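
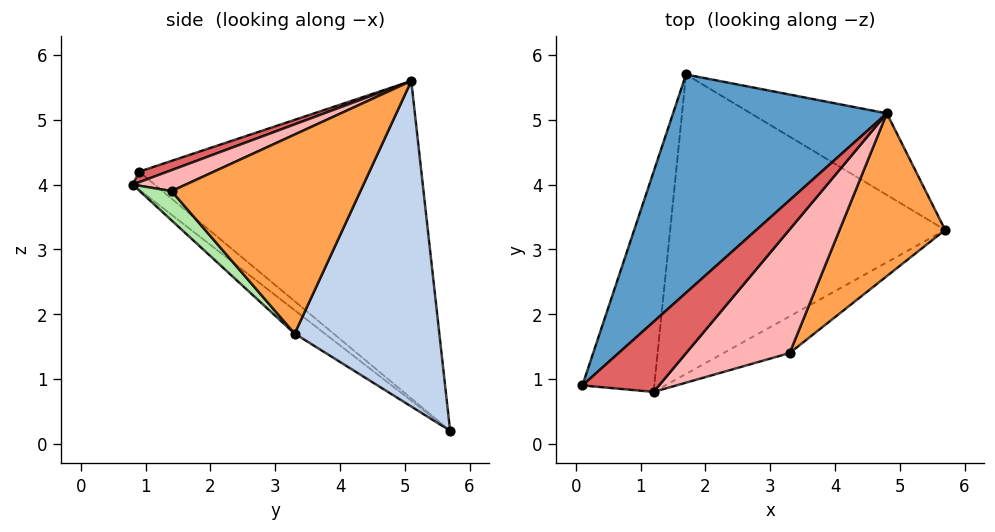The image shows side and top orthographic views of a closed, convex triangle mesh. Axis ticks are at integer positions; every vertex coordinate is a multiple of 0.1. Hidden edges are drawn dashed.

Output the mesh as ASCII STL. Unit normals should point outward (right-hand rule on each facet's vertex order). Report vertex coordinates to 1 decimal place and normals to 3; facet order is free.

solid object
 facet normal -0.666 0.596 0.449
  outer loop
   vertex 4.8 5.1 5.6
   vertex 1.7 5.7 0.2
   vertex 0.1 0.9 4.2
  endloop
 endfacet
 facet normal 0.563 0.792 -0.235
  outer loop
   vertex 4.8 5.1 5.6
   vertex 5.7 3.3 1.7
   vertex 1.7 5.7 0.2
  endloop
 endfacet
 facet normal 0.766 -0.497 0.406
  outer loop
   vertex 3.3 1.4 3.9
   vertex 5.7 3.3 1.7
   vertex 4.8 5.1 5.6
  endloop
 endfacet
 facet normal -0.196 -0.588 -0.784
  outer loop
   vertex 1.2 0.8 4.0
   vertex 0.1 0.9 4.2
   vertex 1.7 5.7 0.2
  endloop
 endfacet
 facet normal -0.067 -0.607 -0.792
  outer loop
   vertex 1.2 0.8 4.0
   vertex 1.7 5.7 0.2
   vertex 5.7 3.3 1.7
  endloop
 endfacet
 facet normal 0.218 -0.843 -0.491
  outer loop
   vertex 1.2 0.8 4.0
   vertex 5.7 3.3 1.7
   vertex 3.3 1.4 3.9
  endloop
 endfacet
 facet normal 0.123 -0.435 0.892
  outer loop
   vertex 1.2 0.8 4.0
   vertex 4.8 5.1 5.6
   vertex 0.1 0.9 4.2
  endloop
 endfacet
 facet normal 0.175 -0.469 0.866
  outer loop
   vertex 1.2 0.8 4.0
   vertex 3.3 1.4 3.9
   vertex 4.8 5.1 5.6
  endloop
 endfacet
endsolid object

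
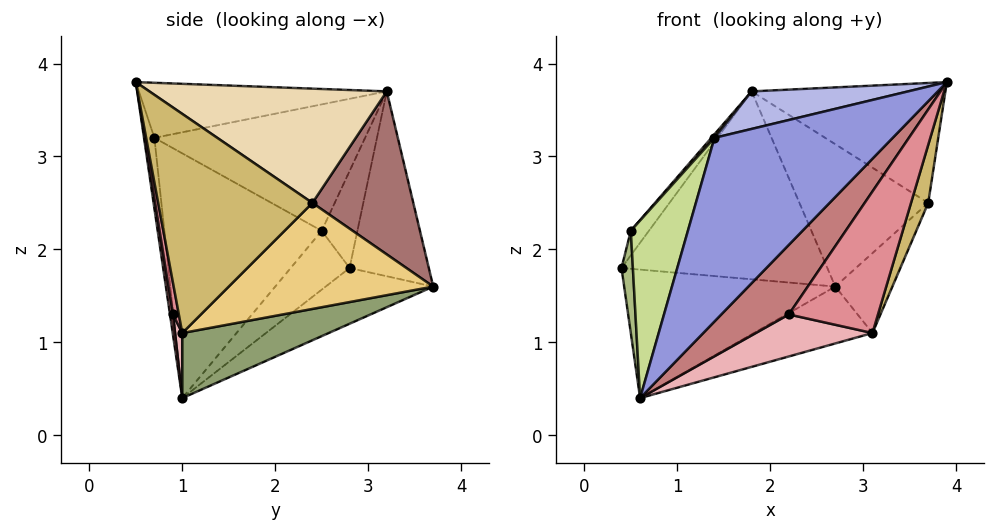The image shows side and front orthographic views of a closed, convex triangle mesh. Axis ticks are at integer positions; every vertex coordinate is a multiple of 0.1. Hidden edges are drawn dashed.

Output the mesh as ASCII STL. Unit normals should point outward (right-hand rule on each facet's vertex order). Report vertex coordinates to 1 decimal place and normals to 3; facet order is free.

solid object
 facet normal -0.289 0.568 -0.771
  outer loop
   vertex 0.6 1.0 0.4
   vertex 0.4 2.8 1.8
   vertex 2.7 3.7 1.6
  endloop
 endfacet
 facet normal -0.358 0.931 0.068
  outer loop
   vertex 1.8 3.2 3.7
   vertex 2.7 3.7 1.6
   vertex 0.4 2.8 1.8
  endloop
 endfacet
 facet normal -0.058 -0.994 -0.090
  outer loop
   vertex 1.4 0.7 3.2
   vertex 0.6 1.0 0.4
   vertex 3.9 0.5 3.8
  endloop
 endfacet
 facet normal -0.242 -0.153 0.958
  outer loop
   vertex 1.4 0.7 3.2
   vertex 3.9 0.5 3.8
   vertex 1.8 3.2 3.7
  endloop
 endfacet
 facet normal 0.263 0.213 -0.941
  outer loop
   vertex 3.1 1.0 1.1
   vertex 0.6 1.0 0.4
   vertex 2.7 3.7 1.6
  endloop
 endfacet
 facet normal -0.977 -0.188 0.103
  outer loop
   vertex 0.5 2.5 2.2
   vertex 0.4 2.8 1.8
   vertex 0.6 1.0 0.4
  endloop
 endfacet
 facet normal -0.916 -0.332 0.226
  outer loop
   vertex 0.5 2.5 2.2
   vertex 0.6 1.0 0.4
   vertex 1.4 0.7 3.2
  endloop
 endfacet
 facet normal -0.778 0.394 0.490
  outer loop
   vertex 0.5 2.5 2.2
   vertex 1.8 3.2 3.7
   vertex 0.4 2.8 1.8
  endloop
 endfacet
 facet normal -0.753 -0.011 0.658
  outer loop
   vertex 0.5 2.5 2.2
   vertex 1.4 0.7 3.2
   vertex 1.8 3.2 3.7
  endloop
 endfacet
 facet normal 0.948 -0.106 -0.300
  outer loop
   vertex 3.7 2.4 2.5
   vertex 3.9 0.5 3.8
   vertex 3.1 1.0 1.1
  endloop
 endfacet
 facet normal 0.796 0.222 -0.563
  outer loop
   vertex 3.7 2.4 2.5
   vertex 3.1 1.0 1.1
   vertex 2.7 3.7 1.6
  endloop
 endfacet
 facet normal 0.603 0.493 0.627
  outer loop
   vertex 3.7 2.4 2.5
   vertex 1.8 3.2 3.7
   vertex 3.9 0.5 3.8
  endloop
 endfacet
 facet normal 0.562 0.717 0.412
  outer loop
   vertex 3.7 2.4 2.5
   vertex 2.7 3.7 1.6
   vertex 1.8 3.2 3.7
  endloop
 endfacet
 facet normal 0.044 -0.981 -0.187
  outer loop
   vertex 2.2 0.9 1.3
   vertex 3.9 0.5 3.8
   vertex 0.6 1.0 0.4
  endloop
 endfacet
 facet normal 0.064 -0.978 -0.200
  outer loop
   vertex 2.2 0.9 1.3
   vertex 3.1 1.0 1.1
   vertex 3.9 0.5 3.8
  endloop
 endfacet
 facet normal 0.060 -0.975 -0.216
  outer loop
   vertex 2.2 0.9 1.3
   vertex 0.6 1.0 0.4
   vertex 3.1 1.0 1.1
  endloop
 endfacet
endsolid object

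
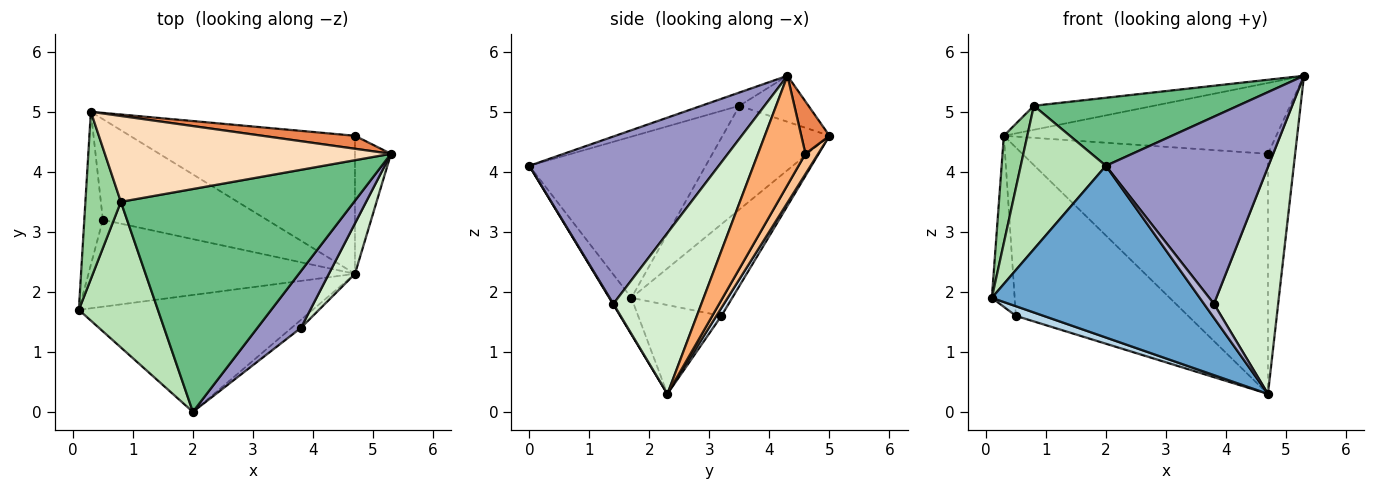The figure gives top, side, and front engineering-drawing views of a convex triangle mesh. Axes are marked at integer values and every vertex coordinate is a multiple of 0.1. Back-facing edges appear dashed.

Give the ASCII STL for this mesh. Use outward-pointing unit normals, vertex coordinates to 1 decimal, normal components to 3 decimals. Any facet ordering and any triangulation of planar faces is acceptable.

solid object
 facet normal -0.088 -0.823 -0.561
  outer loop
   vertex 2.0 0.0 4.1
   vertex 0.1 1.7 1.9
   vertex 4.7 2.3 0.3
  endloop
 endfacet
 facet normal -0.957 0.216 -0.194
  outer loop
   vertex 0.5 3.2 1.6
   vertex 0.1 1.7 1.9
   vertex 0.3 5.0 4.6
  endloop
 endfacet
 facet normal -0.314 -0.105 -0.943
  outer loop
   vertex 0.5 3.2 1.6
   vertex 4.7 2.3 0.3
   vertex 0.1 1.7 1.9
  endloop
 endfacet
 facet normal 0.025 0.858 -0.513
  outer loop
   vertex 0.5 3.2 1.6
   vertex 0.3 5.0 4.6
   vertex 4.7 2.3 0.3
  endloop
 endfacet
 facet normal 0.101 0.979 0.179
  outer loop
   vertex 4.7 4.6 4.3
   vertex 0.3 5.0 4.6
   vertex 5.3 4.3 5.6
  endloop
 endfacet
 facet normal 0.834 0.478 -0.275
  outer loop
   vertex 4.7 4.6 4.3
   vertex 5.3 4.3 5.6
   vertex 4.7 2.3 0.3
  endloop
 endfacet
 facet normal 0.045 0.866 -0.498
  outer loop
   vertex 4.7 4.6 4.3
   vertex 4.7 2.3 0.3
   vertex 0.3 5.0 4.6
  endloop
 endfacet
 facet normal -0.153 0.266 0.952
  outer loop
   vertex 0.8 3.5 5.1
   vertex 5.3 4.3 5.6
   vertex 0.3 5.0 4.6
  endloop
 endfacet
 facet normal -0.054 -0.291 0.955
  outer loop
   vertex 0.8 3.5 5.1
   vertex 2.0 0.0 4.1
   vertex 5.3 4.3 5.6
  endloop
 endfacet
 facet normal -0.926 -0.203 0.317
  outer loop
   vertex 0.8 3.5 5.1
   vertex 0.3 5.0 4.6
   vertex 0.1 1.7 1.9
  endloop
 endfacet
 facet normal -0.824 -0.398 0.404
  outer loop
   vertex 0.8 3.5 5.1
   vertex 0.1 1.7 1.9
   vertex 2.0 0.0 4.1
  endloop
 endfacet
 facet normal 0.801 -0.584 0.130
  outer loop
   vertex 3.8 1.4 1.8
   vertex 4.7 2.3 0.3
   vertex 5.3 4.3 5.6
  endloop
 endfacet
 facet normal 0.744 -0.639 0.194
  outer loop
   vertex 3.8 1.4 1.8
   vertex 5.3 4.3 5.6
   vertex 2.0 0.0 4.1
  endloop
 endfacet
 facet normal 0.041 -0.868 -0.496
  outer loop
   vertex 3.8 1.4 1.8
   vertex 2.0 0.0 4.1
   vertex 4.7 2.3 0.3
  endloop
 endfacet
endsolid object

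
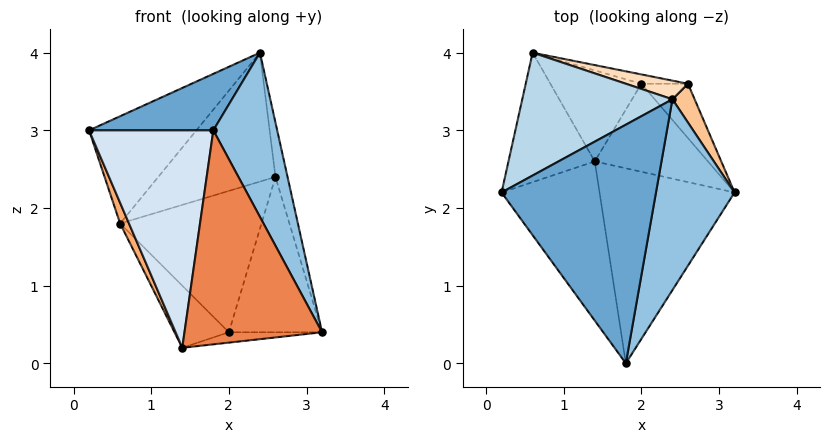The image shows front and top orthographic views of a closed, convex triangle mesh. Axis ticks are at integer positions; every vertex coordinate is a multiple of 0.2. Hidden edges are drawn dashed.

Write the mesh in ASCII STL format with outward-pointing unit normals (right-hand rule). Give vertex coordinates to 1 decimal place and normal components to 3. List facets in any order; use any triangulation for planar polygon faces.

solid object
 facet normal -0.302 -0.220 0.928
  outer loop
   vertex 2.4 3.4 4.0
   vertex 0.2 2.2 3.0
   vertex 1.8 0.0 3.0
  endloop
 endfacet
 facet normal 0.925 -0.248 0.288
  outer loop
   vertex 2.4 3.4 4.0
   vertex 1.8 0.0 3.0
   vertex 3.2 2.2 0.4
  endloop
 endfacet
 facet normal -0.574 0.539 0.617
  outer loop
   vertex 0.6 4.0 1.8
   vertex 0.2 2.2 3.0
   vertex 2.4 3.4 4.0
  endloop
 endfacet
 facet normal -0.743 -0.540 -0.396
  outer loop
   vertex 1.4 2.6 0.2
   vertex 1.8 0.0 3.0
   vertex 0.2 2.2 3.0
  endloop
 endfacet
 facet normal -0.089 -0.736 -0.671
  outer loop
   vertex 1.4 2.6 0.2
   vertex 3.2 2.2 0.4
   vertex 1.8 0.0 3.0
  endloop
 endfacet
 facet normal -0.914 -0.064 -0.401
  outer loop
   vertex 1.4 2.6 0.2
   vertex 0.2 2.2 3.0
   vertex 0.6 4.0 1.8
  endloop
 endfacet
 facet normal 0.968 0.205 0.147
  outer loop
   vertex 2.6 3.6 2.4
   vertex 2.4 3.4 4.0
   vertex 3.2 2.2 0.4
  endloop
 endfacet
 facet normal 0.153 0.978 0.141
  outer loop
   vertex 2.6 3.6 2.4
   vertex 0.6 4.0 1.8
   vertex 2.4 3.4 4.0
  endloop
 endfacet
 facet normal 0.135 0.116 -0.984
  outer loop
   vertex 2.0 3.6 0.4
   vertex 3.2 2.2 0.4
   vertex 1.4 2.6 0.2
  endloop
 endfacet
 facet normal -0.554 0.470 -0.688
  outer loop
   vertex 2.0 3.6 0.4
   vertex 1.4 2.6 0.2
   vertex 0.6 4.0 1.8
  endloop
 endfacet
 facet normal 0.740 0.635 -0.222
  outer loop
   vertex 2.0 3.6 0.4
   vertex 2.6 3.6 2.4
   vertex 3.2 2.2 0.4
  endloop
 endfacet
 facet normal 0.214 0.975 -0.064
  outer loop
   vertex 2.0 3.6 0.4
   vertex 0.6 4.0 1.8
   vertex 2.6 3.6 2.4
  endloop
 endfacet
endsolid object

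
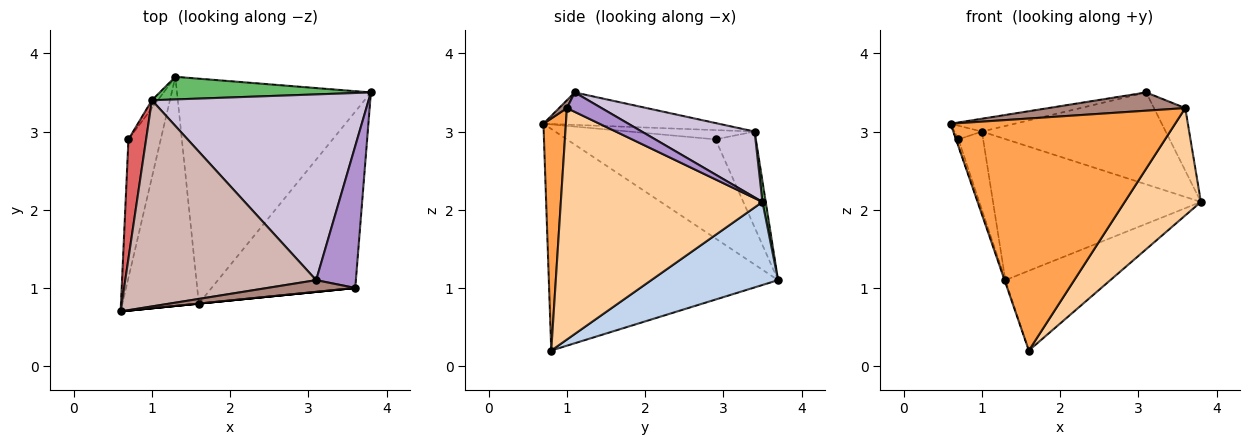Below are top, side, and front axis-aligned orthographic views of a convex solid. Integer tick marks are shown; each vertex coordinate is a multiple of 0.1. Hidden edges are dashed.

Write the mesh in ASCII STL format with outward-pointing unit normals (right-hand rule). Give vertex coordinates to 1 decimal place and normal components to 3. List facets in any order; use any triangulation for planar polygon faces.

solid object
 facet normal -0.945 0.003 -0.326
  outer loop
   vertex 1.6 0.8 0.2
   vertex 0.6 0.7 3.1
   vertex 1.3 3.7 1.1
  endloop
 endfacet
 facet normal 0.374 0.310 -0.874
  outer loop
   vertex 1.6 0.8 0.2
   vertex 1.3 3.7 1.1
   vertex 3.8 3.5 2.1
  endloop
 endfacet
 facet normal 0.100 -0.995 0.000
  outer loop
   vertex 3.6 1.0 3.3
   vertex 0.6 0.7 3.1
   vertex 1.6 0.8 0.2
  endloop
 endfacet
 facet normal 0.809 -0.306 -0.502
  outer loop
   vertex 3.6 1.0 3.3
   vertex 1.6 0.8 0.2
   vertex 3.8 3.5 2.1
  endloop
 endfacet
 facet normal 0.016 0.987 0.158
  outer loop
   vertex 1.0 3.4 3.0
   vertex 3.8 3.5 2.1
   vertex 1.3 3.7 1.1
  endloop
 endfacet
 facet normal -0.951 0.015 -0.310
  outer loop
   vertex 0.7 2.9 2.9
   vertex 1.3 3.7 1.1
   vertex 0.6 0.7 3.1
  endloop
 endfacet
 facet normal -0.462 0.101 0.881
  outer loop
   vertex 0.7 2.9 2.9
   vertex 0.6 0.7 3.1
   vertex 1.0 3.4 3.0
  endloop
 endfacet
 facet normal -0.852 0.521 -0.052
  outer loop
   vertex 0.7 2.9 2.9
   vertex 1.0 3.4 3.0
   vertex 1.3 3.7 1.1
  endloop
 endfacet
 facet normal 0.408 0.368 0.835
  outer loop
   vertex 3.1 1.1 3.5
   vertex 3.6 1.0 3.3
   vertex 3.8 3.5 2.1
  endloop
 endfacet
 facet normal 0.263 0.428 0.865
  outer loop
   vertex 3.1 1.1 3.5
   vertex 3.8 3.5 2.1
   vertex 1.0 3.4 3.0
  endloop
 endfacet
 facet normal 0.048 -0.840 0.540
  outer loop
   vertex 3.1 1.1 3.5
   vertex 0.6 0.7 3.1
   vertex 3.6 1.0 3.3
  endloop
 endfacet
 facet normal -0.167 0.061 0.984
  outer loop
   vertex 3.1 1.1 3.5
   vertex 1.0 3.4 3.0
   vertex 0.6 0.7 3.1
  endloop
 endfacet
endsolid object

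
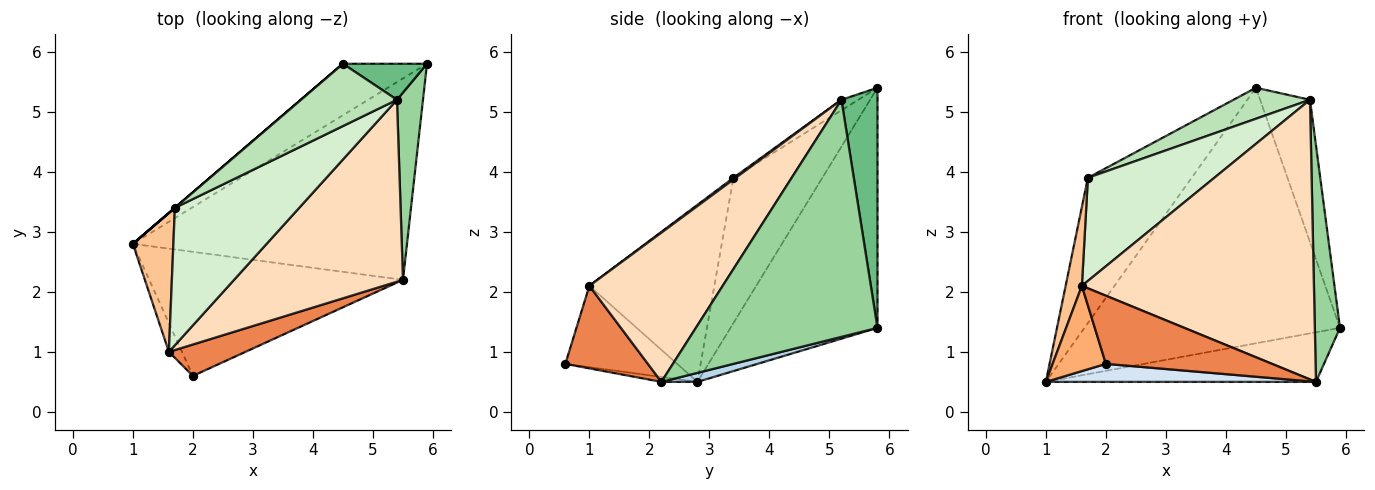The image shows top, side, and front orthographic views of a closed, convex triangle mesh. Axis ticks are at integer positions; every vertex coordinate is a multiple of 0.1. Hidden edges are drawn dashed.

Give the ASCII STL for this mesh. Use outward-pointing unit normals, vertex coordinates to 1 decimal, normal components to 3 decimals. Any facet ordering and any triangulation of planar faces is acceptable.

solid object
 facet normal -0.491 0.854 -0.172
  outer loop
   vertex 4.5 5.8 5.4
   vertex 5.9 5.8 1.4
   vertex 1.0 2.8 0.5
  endloop
 endfacet
 facet normal -0.651 0.759 0.000
  outer loop
   vertex 1.7 3.4 3.9
   vertex 4.5 5.8 5.4
   vertex 1.0 2.8 0.5
  endloop
 endfacet
 facet normal 0.032 0.239 -0.970
  outer loop
   vertex 5.5 2.2 0.5
   vertex 1.0 2.8 0.5
   vertex 5.9 5.8 1.4
  endloop
 endfacet
 facet normal -0.019 -0.144 -0.989
  outer loop
   vertex 5.5 2.2 0.5
   vertex 2.0 0.6 0.8
   vertex 1.0 2.8 0.5
  endloop
 endfacet
 facet normal 0.411 -0.828 0.381
  outer loop
   vertex 1.6 1.0 2.1
   vertex 2.0 0.6 0.8
   vertex 5.5 2.2 0.5
  endloop
 endfacet
 facet normal -0.893 -0.426 -0.144
  outer loop
   vertex 1.6 1.0 2.1
   vertex 1.0 2.8 0.5
   vertex 2.0 0.6 0.8
  endloop
 endfacet
 facet normal -0.967 -0.126 0.221
  outer loop
   vertex 1.6 1.0 2.1
   vertex 1.7 3.4 3.9
   vertex 1.0 2.8 0.5
  endloop
 endfacet
 facet normal 0.434 -0.755 0.491
  outer loop
   vertex 5.4 5.2 5.2
   vertex 1.6 1.0 2.1
   vertex 5.5 2.2 0.5
  endloop
 endfacet
 facet normal 0.574 0.794 0.201
  outer loop
   vertex 5.4 5.2 5.2
   vertex 5.9 5.8 1.4
   vertex 4.5 5.8 5.4
  endloop
 endfacet
 facet normal 0.985 -0.136 0.108
  outer loop
   vertex 5.4 5.2 5.2
   vertex 5.5 2.2 0.5
   vertex 5.9 5.8 1.4
  endloop
 endfacet
 facet normal -0.097 -0.443 0.891
  outer loop
   vertex 5.4 5.2 5.2
   vertex 4.5 5.8 5.4
   vertex 1.7 3.4 3.9
  endloop
 endfacet
 facet normal 0.011 -0.600 0.800
  outer loop
   vertex 5.4 5.2 5.2
   vertex 1.7 3.4 3.9
   vertex 1.6 1.0 2.1
  endloop
 endfacet
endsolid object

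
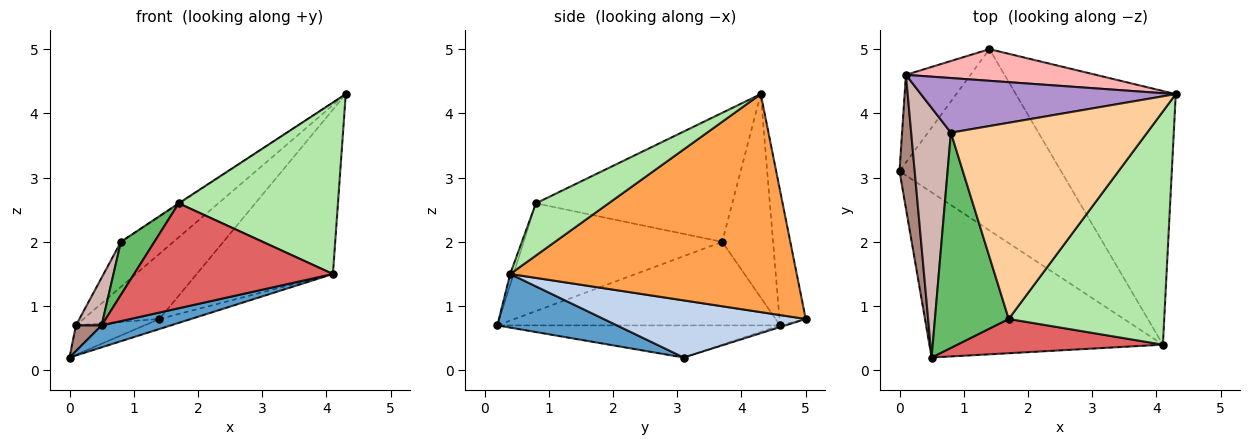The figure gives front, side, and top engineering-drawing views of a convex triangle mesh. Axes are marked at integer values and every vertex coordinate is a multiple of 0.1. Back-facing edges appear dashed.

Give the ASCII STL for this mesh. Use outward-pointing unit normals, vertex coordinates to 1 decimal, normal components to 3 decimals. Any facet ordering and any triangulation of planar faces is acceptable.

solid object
 facet normal 0.222 -0.128 -0.967
  outer loop
   vertex 4.1 0.4 1.5
   vertex 0.5 0.2 0.7
   vertex 0.0 3.1 0.2
  endloop
 endfacet
 facet normal 0.333 0.052 -0.942
  outer loop
   vertex 4.1 0.4 1.5
   vertex 0.0 3.1 0.2
   vertex 1.4 5.0 0.8
  endloop
 endfacet
 facet normal 0.753 0.358 -0.552
  outer loop
   vertex 4.1 0.4 1.5
   vertex 1.4 5.0 0.8
   vertex 4.3 4.3 4.3
  endloop
 endfacet
 facet normal -0.549 0.002 0.836
  outer loop
   vertex 1.7 0.8 2.6
   vertex 4.3 4.3 4.3
   vertex 0.8 3.7 2.0
  endloop
 endfacet
 facet normal -0.817 -0.138 0.560
  outer loop
   vertex 1.7 0.8 2.6
   vertex 0.8 3.7 2.0
   vertex 0.5 0.2 0.7
  endloop
 endfacet
 facet normal 0.261 -0.572 0.778
  outer loop
   vertex 1.7 0.8 2.6
   vertex 4.1 0.4 1.5
   vertex 4.3 4.3 4.3
  endloop
 endfacet
 facet normal -0.016 -0.950 0.310
  outer loop
   vertex 1.7 0.8 2.6
   vertex 0.5 0.2 0.7
   vertex 4.1 0.4 1.5
  endloop
 endfacet
 facet normal -0.296 0.859 0.417
  outer loop
   vertex 0.1 4.6 0.7
   vertex 4.3 4.3 4.3
   vertex 1.4 5.0 0.8
  endloop
 endfacet
 facet normal -0.525 0.541 0.657
  outer loop
   vertex 0.1 4.6 0.7
   vertex 0.8 3.7 2.0
   vertex 4.3 4.3 4.3
  endloop
 endfacet
 facet normal -0.025 0.318 -0.948
  outer loop
   vertex 0.1 4.6 0.7
   vertex 1.4 5.0 0.8
   vertex 0.0 3.1 0.2
  endloop
 endfacet
 facet normal -0.901 -0.082 0.426
  outer loop
   vertex 0.1 4.6 0.7
   vertex 0.0 3.1 0.2
   vertex 0.5 0.2 0.7
  endloop
 endfacet
 facet normal -0.900 -0.082 0.428
  outer loop
   vertex 0.1 4.6 0.7
   vertex 0.5 0.2 0.7
   vertex 0.8 3.7 2.0
  endloop
 endfacet
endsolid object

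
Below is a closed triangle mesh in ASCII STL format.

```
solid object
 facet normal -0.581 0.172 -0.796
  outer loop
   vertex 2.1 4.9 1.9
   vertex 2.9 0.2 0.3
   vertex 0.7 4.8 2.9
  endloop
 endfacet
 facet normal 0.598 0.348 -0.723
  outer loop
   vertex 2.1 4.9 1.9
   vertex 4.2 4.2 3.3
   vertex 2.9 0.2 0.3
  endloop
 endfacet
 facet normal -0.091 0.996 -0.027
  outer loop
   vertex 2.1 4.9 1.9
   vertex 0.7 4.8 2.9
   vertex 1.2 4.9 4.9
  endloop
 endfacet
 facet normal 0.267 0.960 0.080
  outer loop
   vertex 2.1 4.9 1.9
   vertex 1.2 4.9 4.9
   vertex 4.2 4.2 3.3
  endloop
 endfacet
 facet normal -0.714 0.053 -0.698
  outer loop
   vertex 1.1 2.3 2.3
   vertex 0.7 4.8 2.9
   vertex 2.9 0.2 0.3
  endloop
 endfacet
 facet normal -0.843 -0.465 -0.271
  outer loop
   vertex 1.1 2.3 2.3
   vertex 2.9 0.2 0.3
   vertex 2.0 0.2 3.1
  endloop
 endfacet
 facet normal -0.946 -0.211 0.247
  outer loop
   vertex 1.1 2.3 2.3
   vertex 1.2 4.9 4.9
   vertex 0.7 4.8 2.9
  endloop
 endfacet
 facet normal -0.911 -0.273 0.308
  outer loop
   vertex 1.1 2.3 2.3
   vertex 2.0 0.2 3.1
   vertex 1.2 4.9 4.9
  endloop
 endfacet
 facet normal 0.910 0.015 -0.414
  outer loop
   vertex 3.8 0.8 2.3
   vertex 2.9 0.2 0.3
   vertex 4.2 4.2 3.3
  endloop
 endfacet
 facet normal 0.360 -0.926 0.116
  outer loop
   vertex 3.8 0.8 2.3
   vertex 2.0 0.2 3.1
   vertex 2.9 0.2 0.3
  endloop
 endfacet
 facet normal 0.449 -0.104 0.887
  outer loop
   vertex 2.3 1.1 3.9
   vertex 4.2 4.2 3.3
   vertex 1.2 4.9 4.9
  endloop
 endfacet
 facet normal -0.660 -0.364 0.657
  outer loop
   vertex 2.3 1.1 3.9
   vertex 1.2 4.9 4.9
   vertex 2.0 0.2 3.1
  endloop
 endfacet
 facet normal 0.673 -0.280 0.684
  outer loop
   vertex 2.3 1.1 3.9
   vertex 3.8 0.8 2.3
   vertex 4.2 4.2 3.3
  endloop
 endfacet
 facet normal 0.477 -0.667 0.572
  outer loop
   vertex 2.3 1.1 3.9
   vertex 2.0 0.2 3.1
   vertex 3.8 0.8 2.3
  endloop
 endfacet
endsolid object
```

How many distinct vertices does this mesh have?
9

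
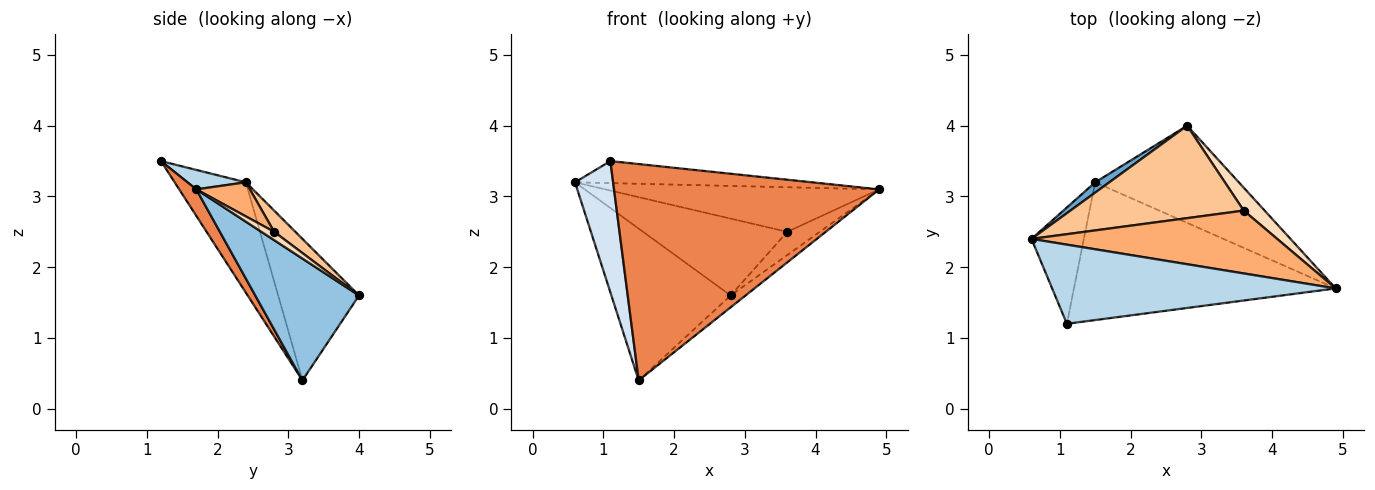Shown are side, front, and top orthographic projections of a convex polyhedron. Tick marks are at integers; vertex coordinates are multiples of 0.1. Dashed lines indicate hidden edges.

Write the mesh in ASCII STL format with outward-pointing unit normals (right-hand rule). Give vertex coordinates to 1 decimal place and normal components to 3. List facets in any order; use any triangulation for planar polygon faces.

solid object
 facet normal -0.560 0.826 0.056
  outer loop
   vertex 1.5 3.2 0.4
   vertex 0.6 2.4 3.2
   vertex 2.8 4.0 1.6
  endloop
 endfacet
 facet normal 0.644 0.093 -0.759
  outer loop
   vertex 1.5 3.2 0.4
   vertex 2.8 4.0 1.6
   vertex 4.9 1.7 3.1
  endloop
 endfacet
 facet normal 0.066 0.268 0.961
  outer loop
   vertex 1.1 1.2 3.5
   vertex 4.9 1.7 3.1
   vertex 0.6 2.4 3.2
  endloop
 endfacet
 facet normal -0.813 -0.435 -0.386
  outer loop
   vertex 1.1 1.2 3.5
   vertex 0.6 2.4 3.2
   vertex 1.5 3.2 0.4
  endloop
 endfacet
 facet normal 0.054 -0.842 -0.536
  outer loop
   vertex 1.1 1.2 3.5
   vertex 1.5 3.2 0.4
   vertex 4.9 1.7 3.1
  endloop
 endfacet
 facet normal 0.112 0.575 0.810
  outer loop
   vertex 3.6 2.8 2.5
   vertex 0.6 2.4 3.2
   vertex 4.9 1.7 3.1
  endloop
 endfacet
 facet normal 0.094 0.637 0.765
  outer loop
   vertex 3.6 2.8 2.5
   vertex 2.8 4.0 1.6
   vertex 0.6 2.4 3.2
  endloop
 endfacet
 facet normal 0.268 0.686 0.676
  outer loop
   vertex 3.6 2.8 2.5
   vertex 4.9 1.7 3.1
   vertex 2.8 4.0 1.6
  endloop
 endfacet
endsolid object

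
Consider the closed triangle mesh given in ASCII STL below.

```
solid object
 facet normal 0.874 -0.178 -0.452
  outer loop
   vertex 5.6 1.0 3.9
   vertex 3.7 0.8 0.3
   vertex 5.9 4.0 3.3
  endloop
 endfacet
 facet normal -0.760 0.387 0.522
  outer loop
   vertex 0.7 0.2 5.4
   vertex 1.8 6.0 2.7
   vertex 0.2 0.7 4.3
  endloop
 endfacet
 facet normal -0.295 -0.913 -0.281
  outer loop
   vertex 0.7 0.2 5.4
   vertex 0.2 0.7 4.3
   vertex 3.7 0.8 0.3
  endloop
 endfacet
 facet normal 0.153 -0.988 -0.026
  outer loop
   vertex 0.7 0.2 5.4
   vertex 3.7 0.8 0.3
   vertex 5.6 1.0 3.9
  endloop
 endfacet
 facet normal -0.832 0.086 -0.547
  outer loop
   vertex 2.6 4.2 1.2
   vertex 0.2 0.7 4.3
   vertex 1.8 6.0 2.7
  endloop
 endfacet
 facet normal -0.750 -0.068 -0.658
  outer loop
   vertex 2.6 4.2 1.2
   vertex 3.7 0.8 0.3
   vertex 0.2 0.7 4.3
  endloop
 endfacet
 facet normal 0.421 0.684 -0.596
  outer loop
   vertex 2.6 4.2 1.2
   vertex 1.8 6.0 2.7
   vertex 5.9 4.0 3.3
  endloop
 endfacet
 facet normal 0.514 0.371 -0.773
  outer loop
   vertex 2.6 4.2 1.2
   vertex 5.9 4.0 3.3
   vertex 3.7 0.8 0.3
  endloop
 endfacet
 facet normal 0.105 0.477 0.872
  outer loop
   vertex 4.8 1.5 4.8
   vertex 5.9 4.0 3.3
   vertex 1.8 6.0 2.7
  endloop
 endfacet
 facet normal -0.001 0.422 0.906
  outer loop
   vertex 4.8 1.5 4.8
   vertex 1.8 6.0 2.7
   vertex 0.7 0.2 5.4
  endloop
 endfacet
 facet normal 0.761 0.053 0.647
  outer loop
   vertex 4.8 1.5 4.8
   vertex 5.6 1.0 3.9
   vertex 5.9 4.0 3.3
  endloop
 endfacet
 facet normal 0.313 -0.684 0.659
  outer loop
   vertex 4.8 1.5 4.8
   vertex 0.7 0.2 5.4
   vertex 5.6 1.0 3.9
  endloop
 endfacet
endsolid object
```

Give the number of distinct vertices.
8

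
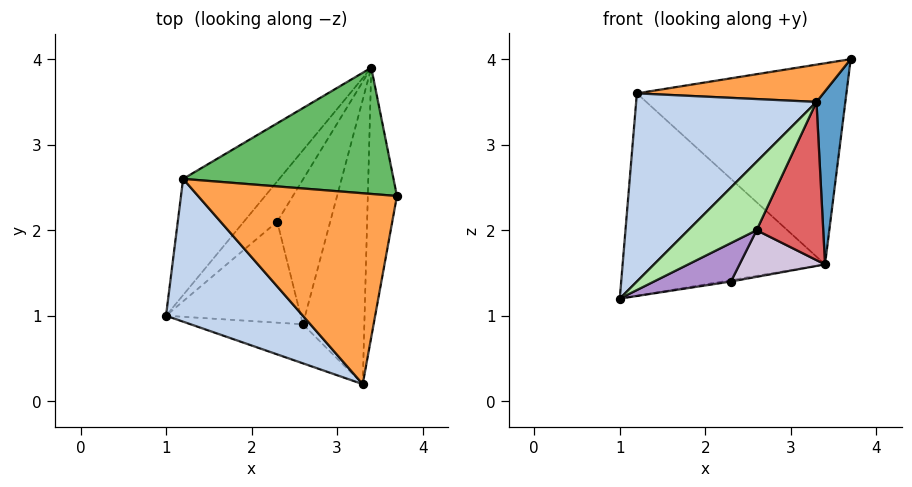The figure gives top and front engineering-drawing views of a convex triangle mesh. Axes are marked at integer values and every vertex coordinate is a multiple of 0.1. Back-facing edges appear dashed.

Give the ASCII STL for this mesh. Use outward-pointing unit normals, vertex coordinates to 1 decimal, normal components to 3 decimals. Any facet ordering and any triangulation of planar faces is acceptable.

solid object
 facet normal 0.971 -0.130 -0.203
  outer loop
   vertex 3.4 3.9 1.6
   vertex 3.7 2.4 4.0
   vertex 3.3 0.2 3.5
  endloop
 endfacet
 facet normal -0.661 -0.598 0.453
  outer loop
   vertex 1.2 2.6 3.6
   vertex 1.0 1.0 1.2
   vertex 3.3 0.2 3.5
  endloop
 endfacet
 facet normal -0.170 -0.189 0.967
  outer loop
   vertex 1.2 2.6 3.6
   vertex 3.3 0.2 3.5
   vertex 3.7 2.4 4.0
  endloop
 endfacet
 facet normal -0.694 0.624 -0.358
  outer loop
   vertex 1.2 2.6 3.6
   vertex 3.4 3.9 1.6
   vertex 1.0 1.0 1.2
  endloop
 endfacet
 facet normal -0.017 0.847 0.531
  outer loop
   vertex 1.2 2.6 3.6
   vertex 3.7 2.4 4.0
   vertex 3.4 3.9 1.6
  endloop
 endfacet
 facet normal 0.190 -0.853 -0.487
  outer loop
   vertex 2.6 0.9 2.0
   vertex 3.3 0.2 3.5
   vertex 1.0 1.0 1.2
  endloop
 endfacet
 facet normal 0.811 -0.284 -0.511
  outer loop
   vertex 2.6 0.9 2.0
   vertex 3.4 3.9 1.6
   vertex 3.3 0.2 3.5
  endloop
 endfacet
 facet normal 0.123 0.035 -0.992
  outer loop
   vertex 2.3 2.1 1.4
   vertex 1.0 1.0 1.2
   vertex 3.4 3.9 1.6
  endloop
 endfacet
 facet normal 0.407 -0.325 -0.854
  outer loop
   vertex 2.3 2.1 1.4
   vertex 2.6 0.9 2.0
   vertex 1.0 1.0 1.2
  endloop
 endfacet
 facet normal 0.560 -0.254 -0.789
  outer loop
   vertex 2.3 2.1 1.4
   vertex 3.4 3.9 1.6
   vertex 2.6 0.9 2.0
  endloop
 endfacet
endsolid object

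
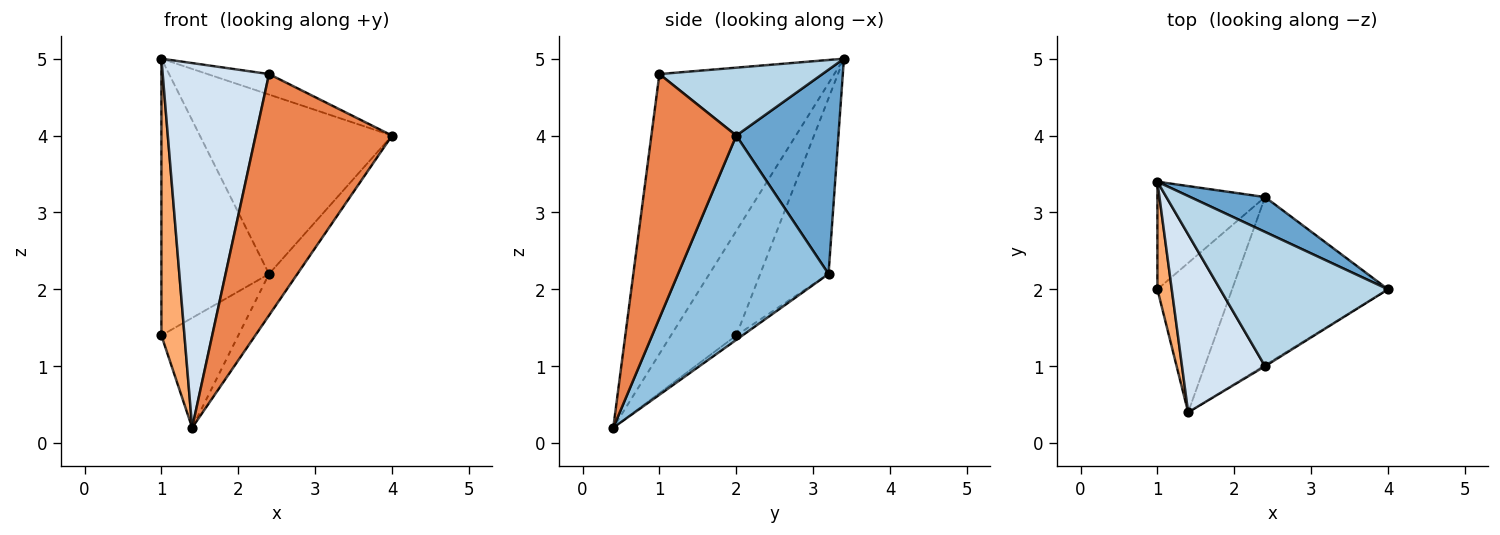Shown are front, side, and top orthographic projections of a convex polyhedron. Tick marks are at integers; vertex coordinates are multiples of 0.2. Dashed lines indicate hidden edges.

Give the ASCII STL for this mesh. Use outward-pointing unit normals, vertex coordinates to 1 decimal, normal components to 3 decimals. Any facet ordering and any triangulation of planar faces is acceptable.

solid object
 facet normal 0.463 0.870 0.169
  outer loop
   vertex 2.4 3.2 2.2
   vertex 1.0 3.4 5.0
   vertex 4.0 2.0 4.0
  endloop
 endfacet
 facet normal 0.786 0.148 -0.600
  outer loop
   vertex 2.4 3.2 2.2
   vertex 4.0 2.0 4.0
   vertex 1.4 0.4 0.2
  endloop
 endfacet
 facet normal 0.371 0.140 0.918
  outer loop
   vertex 2.4 1.0 4.8
   vertex 4.0 2.0 4.0
   vertex 1.0 3.4 5.0
  endloop
 endfacet
 facet normal -0.828 -0.504 0.246
  outer loop
   vertex 2.4 1.0 4.8
   vertex 1.0 3.4 5.0
   vertex 1.4 0.4 0.2
  endloop
 endfacet
 facet normal 0.528 -0.849 -0.004
  outer loop
   vertex 2.4 1.0 4.8
   vertex 1.4 0.4 0.2
   vertex 4.0 2.0 4.0
  endloop
 endfacet
 facet normal -0.935 -0.330 0.128
  outer loop
   vertex 1.0 2.0 1.4
   vertex 1.4 0.4 0.2
   vertex 1.0 3.4 5.0
  endloop
 endfacet
 facet normal -0.509 0.802 -0.312
  outer loop
   vertex 1.0 2.0 1.4
   vertex 1.0 3.4 5.0
   vertex 2.4 3.2 2.2
  endloop
 endfacet
 facet normal -0.047 0.592 -0.805
  outer loop
   vertex 1.0 2.0 1.4
   vertex 2.4 3.2 2.2
   vertex 1.4 0.4 0.2
  endloop
 endfacet
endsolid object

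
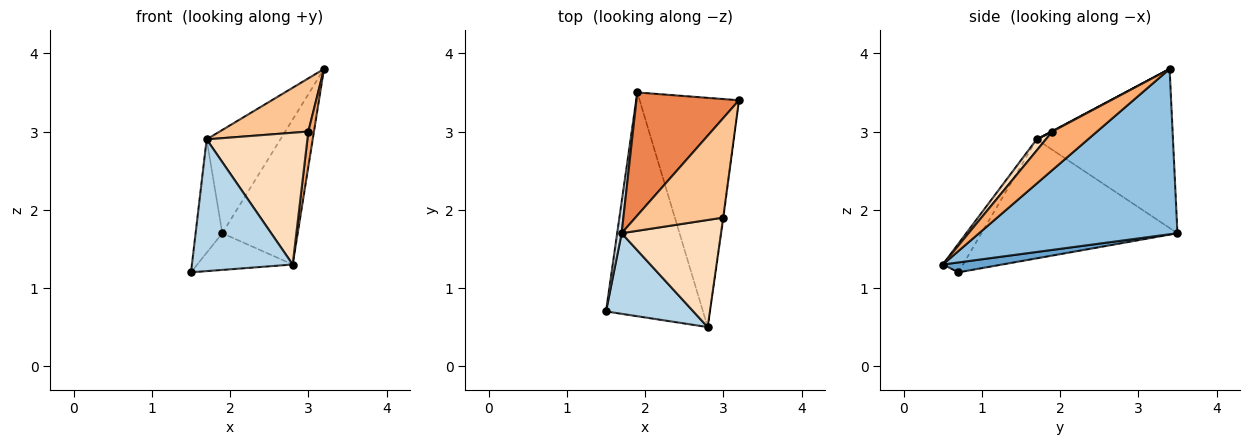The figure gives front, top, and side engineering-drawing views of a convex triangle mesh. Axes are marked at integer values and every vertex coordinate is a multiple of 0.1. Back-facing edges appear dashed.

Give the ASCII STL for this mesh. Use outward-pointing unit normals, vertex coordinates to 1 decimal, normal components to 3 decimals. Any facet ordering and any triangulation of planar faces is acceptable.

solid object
 facet normal 0.100 0.161 -0.982
  outer loop
   vertex 1.9 3.5 1.7
   vertex 2.8 0.5 1.3
   vertex 1.5 0.7 1.2
  endloop
 endfacet
 facet normal 0.815 0.310 -0.490
  outer loop
   vertex 1.9 3.5 1.7
   vertex 3.2 3.4 3.8
   vertex 2.8 0.5 1.3
  endloop
 endfacet
 facet normal -0.169 -0.841 0.514
  outer loop
   vertex 1.7 1.7 2.9
   vertex 1.5 0.7 1.2
   vertex 2.8 0.5 1.3
  endloop
 endfacet
 facet normal -0.990 0.135 0.037
  outer loop
   vertex 1.7 1.7 2.9
   vertex 1.9 3.5 1.7
   vertex 1.5 0.7 1.2
  endloop
 endfacet
 facet normal -0.765 0.414 0.493
  outer loop
   vertex 1.7 1.7 2.9
   vertex 3.2 3.4 3.8
   vertex 1.9 3.5 1.7
  endloop
 endfacet
 facet normal 0.992 -0.125 -0.014
  outer loop
   vertex 3.0 1.9 3.0
   vertex 2.8 0.5 1.3
   vertex 3.2 3.4 3.8
  endloop
 endfacet
 facet normal 0.005 -0.471 0.882
  outer loop
   vertex 3.0 1.9 3.0
   vertex 3.2 3.4 3.8
   vertex 1.7 1.7 2.9
  endloop
 endfacet
 facet normal 0.071 -0.774 0.629
  outer loop
   vertex 3.0 1.9 3.0
   vertex 1.7 1.7 2.9
   vertex 2.8 0.5 1.3
  endloop
 endfacet
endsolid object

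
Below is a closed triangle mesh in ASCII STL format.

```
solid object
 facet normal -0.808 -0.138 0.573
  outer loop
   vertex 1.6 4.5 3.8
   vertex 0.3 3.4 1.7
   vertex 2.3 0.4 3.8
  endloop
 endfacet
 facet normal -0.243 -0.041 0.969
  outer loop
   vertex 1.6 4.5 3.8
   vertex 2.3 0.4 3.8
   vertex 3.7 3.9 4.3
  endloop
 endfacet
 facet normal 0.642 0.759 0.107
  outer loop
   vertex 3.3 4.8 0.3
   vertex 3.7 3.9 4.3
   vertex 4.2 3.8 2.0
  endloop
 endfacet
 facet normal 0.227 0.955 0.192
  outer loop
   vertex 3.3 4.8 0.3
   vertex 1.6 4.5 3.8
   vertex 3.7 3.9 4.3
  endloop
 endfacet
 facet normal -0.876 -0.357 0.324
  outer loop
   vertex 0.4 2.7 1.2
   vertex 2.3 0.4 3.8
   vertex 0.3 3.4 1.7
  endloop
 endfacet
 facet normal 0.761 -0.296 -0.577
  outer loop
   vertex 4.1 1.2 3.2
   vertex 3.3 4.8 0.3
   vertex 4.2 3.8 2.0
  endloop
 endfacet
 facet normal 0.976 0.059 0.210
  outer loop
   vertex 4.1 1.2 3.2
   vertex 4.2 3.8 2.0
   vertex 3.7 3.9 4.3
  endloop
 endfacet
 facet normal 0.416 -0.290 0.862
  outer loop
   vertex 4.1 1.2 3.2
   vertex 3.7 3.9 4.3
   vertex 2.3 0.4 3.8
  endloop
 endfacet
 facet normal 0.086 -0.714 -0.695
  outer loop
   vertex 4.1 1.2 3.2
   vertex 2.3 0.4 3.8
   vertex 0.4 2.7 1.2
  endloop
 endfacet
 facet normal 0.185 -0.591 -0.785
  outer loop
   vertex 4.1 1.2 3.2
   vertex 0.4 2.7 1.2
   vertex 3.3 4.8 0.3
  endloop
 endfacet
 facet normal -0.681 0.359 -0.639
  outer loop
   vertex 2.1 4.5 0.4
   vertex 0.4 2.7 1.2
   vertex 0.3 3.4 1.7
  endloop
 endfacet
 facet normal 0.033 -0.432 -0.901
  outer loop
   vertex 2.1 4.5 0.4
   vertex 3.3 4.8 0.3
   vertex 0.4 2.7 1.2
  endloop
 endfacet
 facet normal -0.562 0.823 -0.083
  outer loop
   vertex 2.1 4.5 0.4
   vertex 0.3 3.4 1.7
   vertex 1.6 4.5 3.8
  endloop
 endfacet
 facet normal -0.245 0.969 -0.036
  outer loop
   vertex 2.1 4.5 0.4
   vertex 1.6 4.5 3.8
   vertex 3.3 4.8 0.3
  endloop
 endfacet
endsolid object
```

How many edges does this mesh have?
21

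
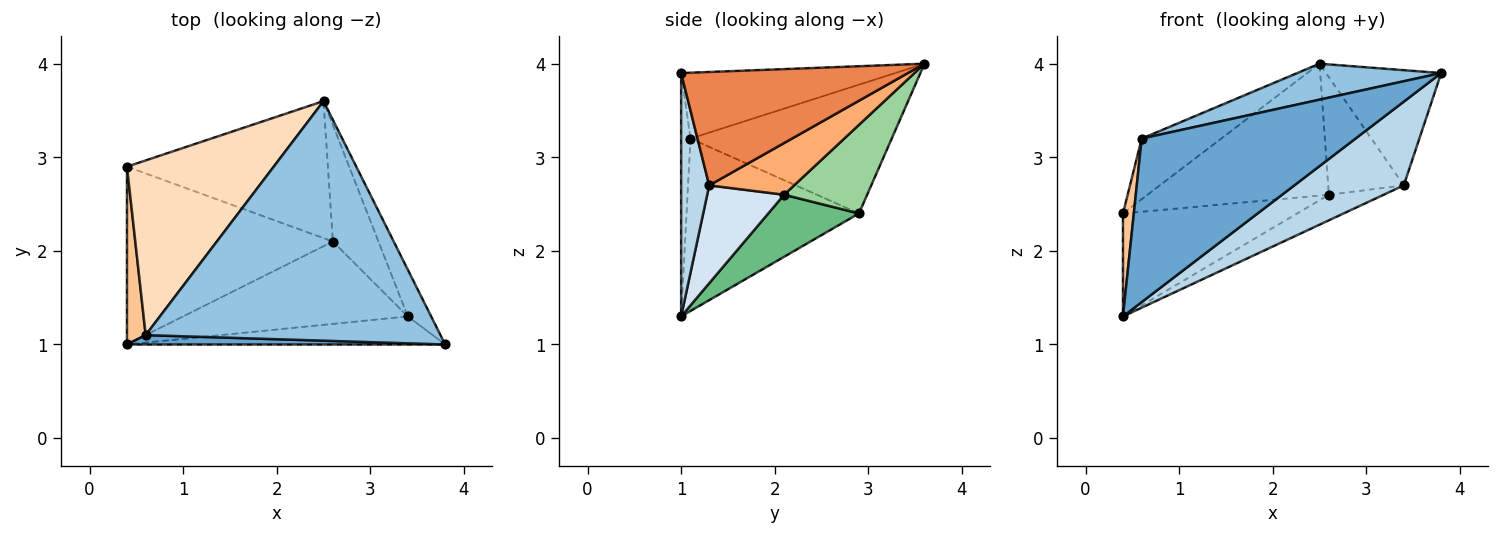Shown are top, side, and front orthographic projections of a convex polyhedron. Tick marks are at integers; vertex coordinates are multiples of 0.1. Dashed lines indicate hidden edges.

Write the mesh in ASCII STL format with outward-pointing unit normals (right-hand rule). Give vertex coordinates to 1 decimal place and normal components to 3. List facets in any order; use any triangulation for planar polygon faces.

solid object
 facet normal -0.044 -0.997 0.057
  outer loop
   vertex 0.6 1.1 3.2
   vertex 0.4 1.0 1.3
   vertex 3.8 1.0 3.9
  endloop
 endfacet
 facet normal -0.216 -0.145 0.966
  outer loop
   vertex 0.6 1.1 3.2
   vertex 3.8 1.0 3.9
   vertex 2.5 3.6 4.0
  endloop
 endfacet
 facet normal 0.236 -0.921 -0.309
  outer loop
   vertex 3.4 1.3 2.7
   vertex 3.8 1.0 3.9
   vertex 0.4 1.0 1.3
  endloop
 endfacet
 facet normal 0.384 0.274 -0.882
  outer loop
   vertex 3.4 1.3 2.7
   vertex 0.4 1.0 1.3
   vertex 2.6 2.1 2.6
  endloop
 endfacet
 facet normal 0.877 0.445 -0.181
  outer loop
   vertex 3.4 1.3 2.7
   vertex 2.5 3.6 4.0
   vertex 3.8 1.0 3.9
  endloop
 endfacet
 facet normal 0.624 0.555 -0.550
  outer loop
   vertex 3.4 1.3 2.7
   vertex 2.6 2.1 2.6
   vertex 2.5 3.6 4.0
  endloop
 endfacet
 facet normal -0.992 -0.062 0.108
  outer loop
   vertex 0.4 2.9 2.4
   vertex 0.4 1.0 1.3
   vertex 0.6 1.1 3.2
  endloop
 endfacet
 facet normal -0.638 0.252 0.727
  outer loop
   vertex 0.4 2.9 2.4
   vertex 0.6 1.1 3.2
   vertex 2.5 3.6 4.0
  endloop
 endfacet
 facet normal 0.252 0.485 -0.837
  outer loop
   vertex 0.4 2.9 2.4
   vertex 2.6 2.1 2.6
   vertex 0.4 1.0 1.3
  endloop
 endfacet
 facet normal 0.303 0.661 -0.687
  outer loop
   vertex 0.4 2.9 2.4
   vertex 2.5 3.6 4.0
   vertex 2.6 2.1 2.6
  endloop
 endfacet
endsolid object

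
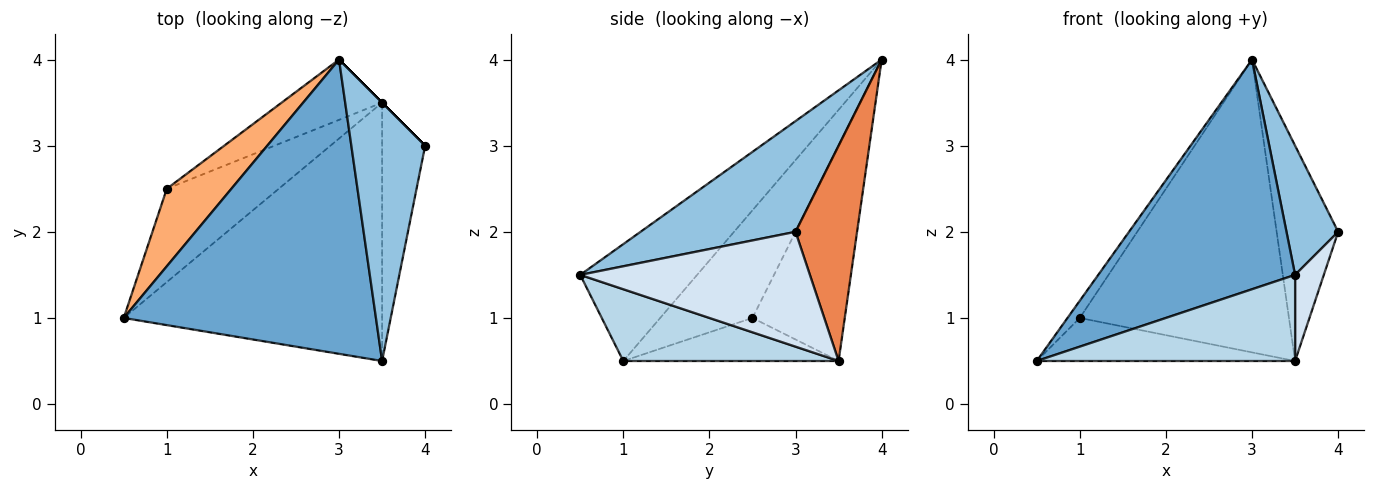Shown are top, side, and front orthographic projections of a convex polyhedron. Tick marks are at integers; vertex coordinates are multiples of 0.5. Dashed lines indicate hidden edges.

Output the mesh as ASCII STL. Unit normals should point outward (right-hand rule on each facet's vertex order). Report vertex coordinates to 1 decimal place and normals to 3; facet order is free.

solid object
 facet normal -0.343 -0.578 0.740
  outer loop
   vertex 3.0 4.0 4.0
   vertex 0.5 1.0 0.5
   vertex 3.5 0.5 1.5
  endloop
 endfacet
 facet normal 0.802 -0.267 0.535
  outer loop
   vertex 3.0 4.0 4.0
   vertex 3.5 0.5 1.5
   vertex 4.0 3.0 2.0
  endloop
 endfacet
 facet normal 0.255 -0.306 -0.917
  outer loop
   vertex 3.5 3.5 0.5
   vertex 3.5 0.5 1.5
   vertex 0.5 1.0 0.5
  endloop
 endfacet
 facet normal 0.930 -0.116 -0.349
  outer loop
   vertex 3.5 3.5 0.5
   vertex 4.0 3.0 2.0
   vertex 3.5 0.5 1.5
  endloop
 endfacet
 facet normal 0.707 0.707 0.000
  outer loop
   vertex 3.5 3.5 0.5
   vertex 3.0 4.0 4.0
   vertex 4.0 3.0 2.0
  endloop
 endfacet
 facet normal -0.852 0.114 0.511
  outer loop
   vertex 1.0 2.5 1.0
   vertex 0.5 1.0 0.5
   vertex 3.0 4.0 4.0
  endloop
 endfacet
 facet normal -0.330 0.396 -0.857
  outer loop
   vertex 1.0 2.5 1.0
   vertex 3.5 3.5 0.5
   vertex 0.5 1.0 0.5
  endloop
 endfacet
 facet normal -0.397 0.899 -0.185
  outer loop
   vertex 1.0 2.5 1.0
   vertex 3.0 4.0 4.0
   vertex 3.5 3.5 0.5
  endloop
 endfacet
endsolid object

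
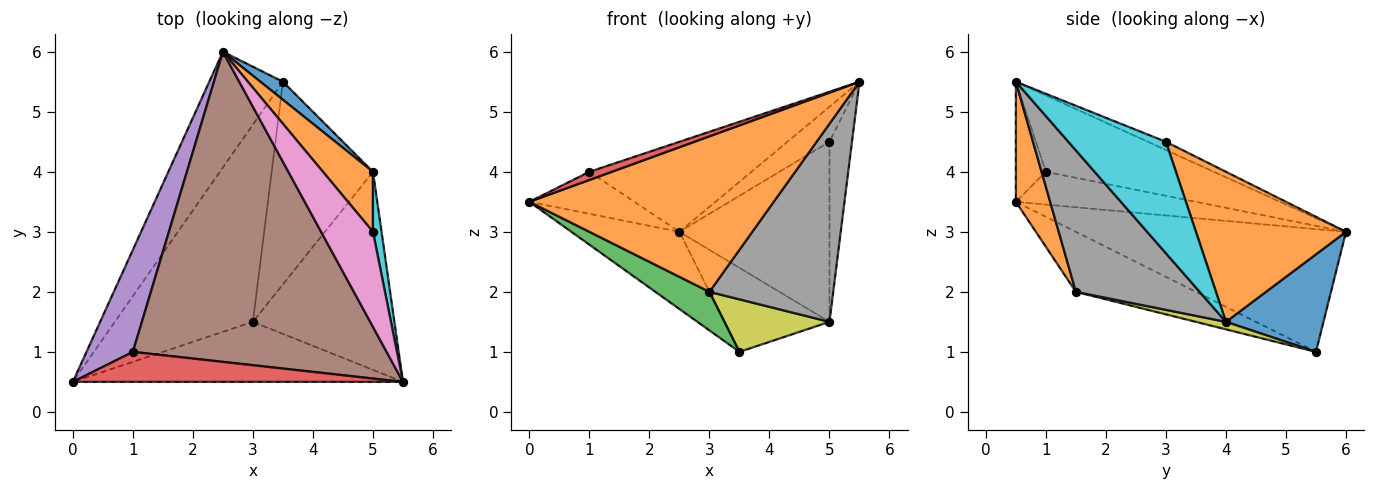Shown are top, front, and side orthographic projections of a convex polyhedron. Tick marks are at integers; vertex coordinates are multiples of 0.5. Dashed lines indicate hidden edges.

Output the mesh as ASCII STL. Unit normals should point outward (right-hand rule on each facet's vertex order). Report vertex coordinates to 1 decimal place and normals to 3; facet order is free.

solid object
 facet normal -0.811 0.324 -0.487
  outer loop
   vertex 3.5 5.5 1.0
   vertex 0.0 0.5 3.5
   vertex 2.5 6.0 3.0
  endloop
 endfacet
 facet normal 0.130 -0.925 -0.357
  outer loop
   vertex 3.0 1.5 2.0
   vertex 5.5 0.5 5.5
   vertex 0.0 0.5 3.5
  endloop
 endfacet
 facet normal -0.392 -0.177 -0.903
  outer loop
   vertex 3.0 1.5 2.0
   vertex 0.0 0.5 3.5
   vertex 3.5 5.5 1.0
  endloop
 endfacet
 facet normal -0.331 -0.248 0.910
  outer loop
   vertex 1.0 1.0 4.0
   vertex 0.0 0.5 3.5
   vertex 5.5 0.5 5.5
  endloop
 endfacet
 facet normal -0.547 0.319 0.774
  outer loop
   vertex 1.0 1.0 4.0
   vertex 2.5 6.0 3.0
   vertex 0.0 0.5 3.5
  endloop
 endfacet
 facet normal -0.278 0.268 0.923
  outer loop
   vertex 1.0 1.0 4.0
   vertex 5.5 0.5 5.5
   vertex 2.5 6.0 3.0
  endloop
 endfacet
 facet normal -0.147 0.342 0.928
  outer loop
   vertex 5.0 3.0 4.5
   vertex 2.5 6.0 3.0
   vertex 5.5 0.5 5.5
  endloop
 endfacet
 facet normal 0.577 -0.577 -0.577
  outer loop
   vertex 5.0 4.0 1.5
   vertex 5.5 0.5 5.5
   vertex 3.0 1.5 2.0
  endloop
 endfacet
 facet normal 0.072 -0.250 -0.966
  outer loop
   vertex 5.0 4.0 1.5
   vertex 3.0 1.5 2.0
   vertex 3.5 5.5 1.0
  endloop
 endfacet
 facet normal 0.972 0.224 0.075
  outer loop
   vertex 5.0 4.0 1.5
   vertex 5.0 3.0 4.5
   vertex 5.5 0.5 5.5
  endloop
 endfacet
 facet normal 0.672 0.724 0.155
  outer loop
   vertex 5.0 4.0 1.5
   vertex 3.5 5.5 1.0
   vertex 2.5 6.0 3.0
  endloop
 endfacet
 facet normal 0.688 0.688 0.229
  outer loop
   vertex 5.0 4.0 1.5
   vertex 2.5 6.0 3.0
   vertex 5.0 3.0 4.5
  endloop
 endfacet
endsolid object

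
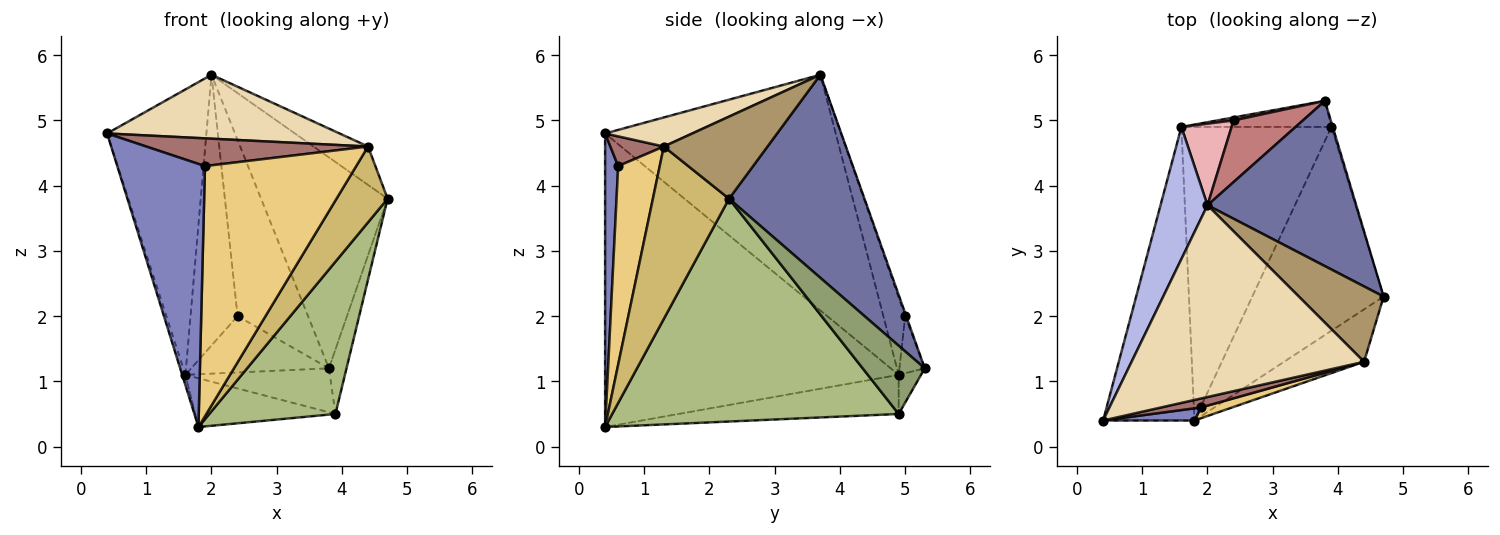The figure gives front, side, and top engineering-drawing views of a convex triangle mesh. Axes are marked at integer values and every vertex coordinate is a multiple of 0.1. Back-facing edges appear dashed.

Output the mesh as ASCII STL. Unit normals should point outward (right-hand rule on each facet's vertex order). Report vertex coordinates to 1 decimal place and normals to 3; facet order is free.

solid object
 facet normal 0.644 0.602 0.472
  outer loop
   vertex 2.0 3.7 5.7
   vertex 4.7 2.3 3.8
   vertex 3.8 5.3 1.2
  endloop
 endfacet
 facet normal 0.147 -0.988 0.046
  outer loop
   vertex 1.9 0.6 4.3
   vertex 0.4 0.4 4.8
   vertex 1.8 0.4 0.3
  endloop
 endfacet
 facet normal -0.955 0.010 -0.297
  outer loop
   vertex 1.6 4.9 1.1
   vertex 1.8 0.4 0.3
   vertex 0.4 0.4 4.8
  endloop
 endfacet
 facet normal -0.903 0.389 0.180
  outer loop
   vertex 1.6 4.9 1.1
   vertex 0.4 0.4 4.8
   vertex 2.0 3.7 5.7
  endloop
 endfacet
 facet normal 0.962 0.273 -0.018
  outer loop
   vertex 3.9 4.9 0.5
   vertex 3.8 5.3 1.2
   vertex 4.7 2.3 3.8
  endloop
 endfacet
 facet normal 0.805 -0.355 -0.475
  outer loop
   vertex 3.9 4.9 0.5
   vertex 4.7 2.3 3.8
   vertex 1.8 0.4 0.3
  endloop
 endfacet
 facet normal -0.132 0.852 -0.506
  outer loop
   vertex 3.9 4.9 0.5
   vertex 1.6 4.9 1.1
   vertex 3.8 5.3 1.2
  endloop
 endfacet
 facet normal -0.249 0.159 -0.955
  outer loop
   vertex 3.9 4.9 0.5
   vertex 1.8 0.4 0.3
   vertex 1.6 4.9 1.1
  endloop
 endfacet
 facet normal 0.653 0.344 0.675
  outer loop
   vertex 4.4 1.3 4.6
   vertex 4.7 2.3 3.8
   vertex 2.0 3.7 5.7
  endloop
 endfacet
 facet normal 0.775 -0.520 -0.360
  outer loop
   vertex 4.4 1.3 4.6
   vertex 1.8 0.4 0.3
   vertex 4.7 2.3 3.8
  endloop
 endfacet
 facet normal 0.265 -0.963 0.042
  outer loop
   vertex 4.4 1.3 4.6
   vertex 1.9 0.6 4.3
   vertex 1.8 0.4 0.3
  endloop
 endfacet
 facet normal 0.118 -0.314 0.942
  outer loop
   vertex 4.4 1.3 4.6
   vertex 2.0 3.7 5.7
   vertex 0.4 0.4 4.8
  endloop
 endfacet
 facet normal 0.224 -0.927 0.300
  outer loop
   vertex 4.4 1.3 4.6
   vertex 0.4 0.4 4.8
   vertex 1.9 0.6 4.3
  endloop
 endfacet
 facet normal -0.014 0.944 0.330
  outer loop
   vertex 2.4 5.0 2.0
   vertex 2.0 3.7 5.7
   vertex 3.8 5.3 1.2
  endloop
 endfacet
 facet normal -0.181 0.982 0.052
  outer loop
   vertex 2.4 5.0 2.0
   vertex 3.8 5.3 1.2
   vertex 1.6 4.9 1.1
  endloop
 endfacet
 facet normal -0.406 0.875 0.264
  outer loop
   vertex 2.4 5.0 2.0
   vertex 1.6 4.9 1.1
   vertex 2.0 3.7 5.7
  endloop
 endfacet
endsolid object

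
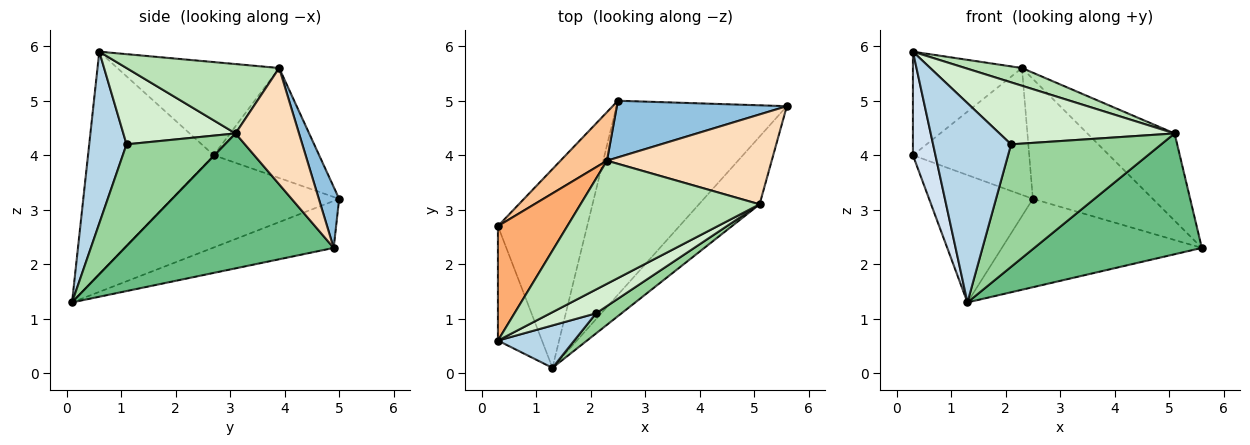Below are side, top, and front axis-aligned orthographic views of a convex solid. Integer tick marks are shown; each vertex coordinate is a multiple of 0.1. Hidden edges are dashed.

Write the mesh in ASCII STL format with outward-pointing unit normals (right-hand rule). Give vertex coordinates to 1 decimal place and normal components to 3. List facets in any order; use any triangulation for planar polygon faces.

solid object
 facet normal -0.243 0.402 -0.883
  outer loop
   vertex 1.3 0.1 1.3
   vertex 2.5 5.0 3.2
   vertex 5.6 4.9 2.3
  endloop
 endfacet
 facet normal 0.151 0.894 0.422
  outer loop
   vertex 2.3 3.9 5.6
   vertex 5.6 4.9 2.3
   vertex 2.5 5.0 3.2
  endloop
 endfacet
 facet normal 0.424 -0.886 0.188
  outer loop
   vertex 2.1 1.1 4.2
   vertex 0.3 0.6 5.9
   vertex 1.3 0.1 1.3
  endloop
 endfacet
 facet normal -0.966 -0.173 -0.191
  outer loop
   vertex 0.3 2.7 4.0
   vertex 1.3 0.1 1.3
   vertex 0.3 0.6 5.9
  endloop
 endfacet
 facet normal -0.656 0.407 -0.635
  outer loop
   vertex 0.3 2.7 4.0
   vertex 2.5 5.0 3.2
   vertex 1.3 0.1 1.3
  endloop
 endfacet
 facet normal -0.706 0.475 0.525
  outer loop
   vertex 0.3 2.7 4.0
   vertex 0.3 0.6 5.9
   vertex 2.3 3.9 5.6
  endloop
 endfacet
 facet normal -0.646 0.713 0.273
  outer loop
   vertex 0.3 2.7 4.0
   vertex 2.3 3.9 5.6
   vertex 2.5 5.0 3.2
  endloop
 endfacet
 facet normal 0.452 0.621 0.640
  outer loop
   vertex 5.1 3.1 4.4
   vertex 5.6 4.9 2.3
   vertex 2.3 3.9 5.6
  endloop
 endfacet
 facet normal 0.736 -0.590 -0.331
  outer loop
   vertex 5.1 3.1 4.4
   vertex 1.3 0.1 1.3
   vertex 5.6 4.9 2.3
  endloop
 endfacet
 facet normal 0.543 -0.828 0.136
  outer loop
   vertex 5.1 3.1 4.4
   vertex 2.1 1.1 4.2
   vertex 1.3 0.1 1.3
  endloop
 endfacet
 facet normal 0.358 -0.133 0.924
  outer loop
   vertex 5.1 3.1 4.4
   vertex 2.3 3.9 5.6
   vertex 0.3 0.6 5.9
  endloop
 endfacet
 facet normal 0.513 -0.801 0.308
  outer loop
   vertex 5.1 3.1 4.4
   vertex 0.3 0.6 5.9
   vertex 2.1 1.1 4.2
  endloop
 endfacet
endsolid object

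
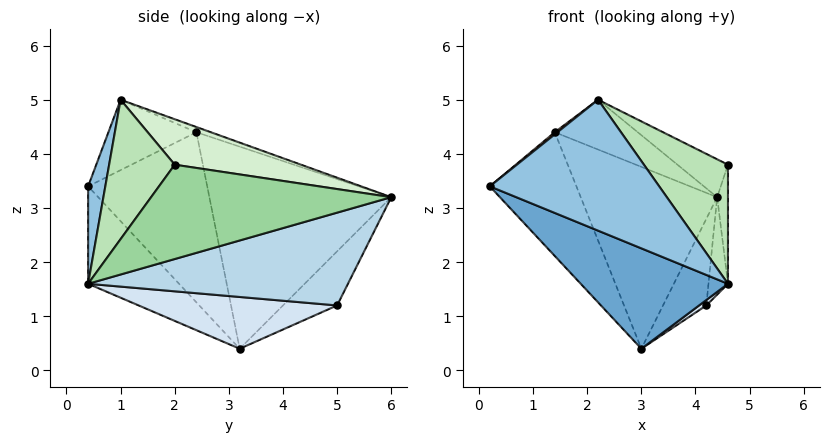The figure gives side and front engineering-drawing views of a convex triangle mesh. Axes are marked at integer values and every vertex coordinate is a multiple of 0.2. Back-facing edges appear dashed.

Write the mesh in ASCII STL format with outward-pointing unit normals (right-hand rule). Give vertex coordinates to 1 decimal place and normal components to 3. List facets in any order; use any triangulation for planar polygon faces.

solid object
 facet normal -0.323 -0.523 -0.789
  outer loop
   vertex 3.0 3.2 0.4
   vertex 4.6 0.4 1.6
   vertex 0.2 0.4 3.4
  endloop
 endfacet
 facet normal 0.098 -0.966 0.240
  outer loop
   vertex 2.2 1.0 5.0
   vertex 0.2 0.4 3.4
   vertex 4.6 0.4 1.6
  endloop
 endfacet
 facet normal 0.988 0.074 -0.136
  outer loop
   vertex 4.2 5.0 1.2
   vertex 4.4 6.0 3.2
   vertex 4.6 0.4 1.6
  endloop
 endfacet
 facet normal 0.576 -0.021 -0.817
  outer loop
   vertex 4.2 5.0 1.2
   vertex 4.6 0.4 1.6
   vertex 3.0 3.2 0.4
  endloop
 endfacet
 facet normal -0.760 0.608 -0.228
  outer loop
   vertex 4.2 5.0 1.2
   vertex 3.0 3.2 0.4
   vertex 4.4 6.0 3.2
  endloop
 endfacet
 facet normal -0.621 -0.019 0.784
  outer loop
   vertex 1.4 2.4 4.4
   vertex 0.2 0.4 3.4
   vertex 2.2 1.0 5.0
  endloop
 endfacet
 facet normal -0.063 0.362 0.930
  outer loop
   vertex 1.4 2.4 4.4
   vertex 2.2 1.0 5.0
   vertex 4.4 6.0 3.2
  endloop
 endfacet
 facet normal -0.792 0.576 -0.202
  outer loop
   vertex 1.4 2.4 4.4
   vertex 3.0 3.2 0.4
   vertex 0.2 0.4 3.4
  endloop
 endfacet
 facet normal -0.784 0.588 -0.196
  outer loop
   vertex 1.4 2.4 4.4
   vertex 4.4 6.0 3.2
   vertex 3.0 3.2 0.4
  endloop
 endfacet
 facet normal 0.998 0.045 -0.033
  outer loop
   vertex 4.6 2.0 3.8
   vertex 4.6 0.4 1.6
   vertex 4.4 6.0 3.2
  endloop
 endfacet
 facet normal 0.534 -0.684 0.497
  outer loop
   vertex 4.6 2.0 3.8
   vertex 2.2 1.0 5.0
   vertex 4.6 0.4 1.6
  endloop
 endfacet
 facet normal 0.389 0.156 0.908
  outer loop
   vertex 4.6 2.0 3.8
   vertex 4.4 6.0 3.2
   vertex 2.2 1.0 5.0
  endloop
 endfacet
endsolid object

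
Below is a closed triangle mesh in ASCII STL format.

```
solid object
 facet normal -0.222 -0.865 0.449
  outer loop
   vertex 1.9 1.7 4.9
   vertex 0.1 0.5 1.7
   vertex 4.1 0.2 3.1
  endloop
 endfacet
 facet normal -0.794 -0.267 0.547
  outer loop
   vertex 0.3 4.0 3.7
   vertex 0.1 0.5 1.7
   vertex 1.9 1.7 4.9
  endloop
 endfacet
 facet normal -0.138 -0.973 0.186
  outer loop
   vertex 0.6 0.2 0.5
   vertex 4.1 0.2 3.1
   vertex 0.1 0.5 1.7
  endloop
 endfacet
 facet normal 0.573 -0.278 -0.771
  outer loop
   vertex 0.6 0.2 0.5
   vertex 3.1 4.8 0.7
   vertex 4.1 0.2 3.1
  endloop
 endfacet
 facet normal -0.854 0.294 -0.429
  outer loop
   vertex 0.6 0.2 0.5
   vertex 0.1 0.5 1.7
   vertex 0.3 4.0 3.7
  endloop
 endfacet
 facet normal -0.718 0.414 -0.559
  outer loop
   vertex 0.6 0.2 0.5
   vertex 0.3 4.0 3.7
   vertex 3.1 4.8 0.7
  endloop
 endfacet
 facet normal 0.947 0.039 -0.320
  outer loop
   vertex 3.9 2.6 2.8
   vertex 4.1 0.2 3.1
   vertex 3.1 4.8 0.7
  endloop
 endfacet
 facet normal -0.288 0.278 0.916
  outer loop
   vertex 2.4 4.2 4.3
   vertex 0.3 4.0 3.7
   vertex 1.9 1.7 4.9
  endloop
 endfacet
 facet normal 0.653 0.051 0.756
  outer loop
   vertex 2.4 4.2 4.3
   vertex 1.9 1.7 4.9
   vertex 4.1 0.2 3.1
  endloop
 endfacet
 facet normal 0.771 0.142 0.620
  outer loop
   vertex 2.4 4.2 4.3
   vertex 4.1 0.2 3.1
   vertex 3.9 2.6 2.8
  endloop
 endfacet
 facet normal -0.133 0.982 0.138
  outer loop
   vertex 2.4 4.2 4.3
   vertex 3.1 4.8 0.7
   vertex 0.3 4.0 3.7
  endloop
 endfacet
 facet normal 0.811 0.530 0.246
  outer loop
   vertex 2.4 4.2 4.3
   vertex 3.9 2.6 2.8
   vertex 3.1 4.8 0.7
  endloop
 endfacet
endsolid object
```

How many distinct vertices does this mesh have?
8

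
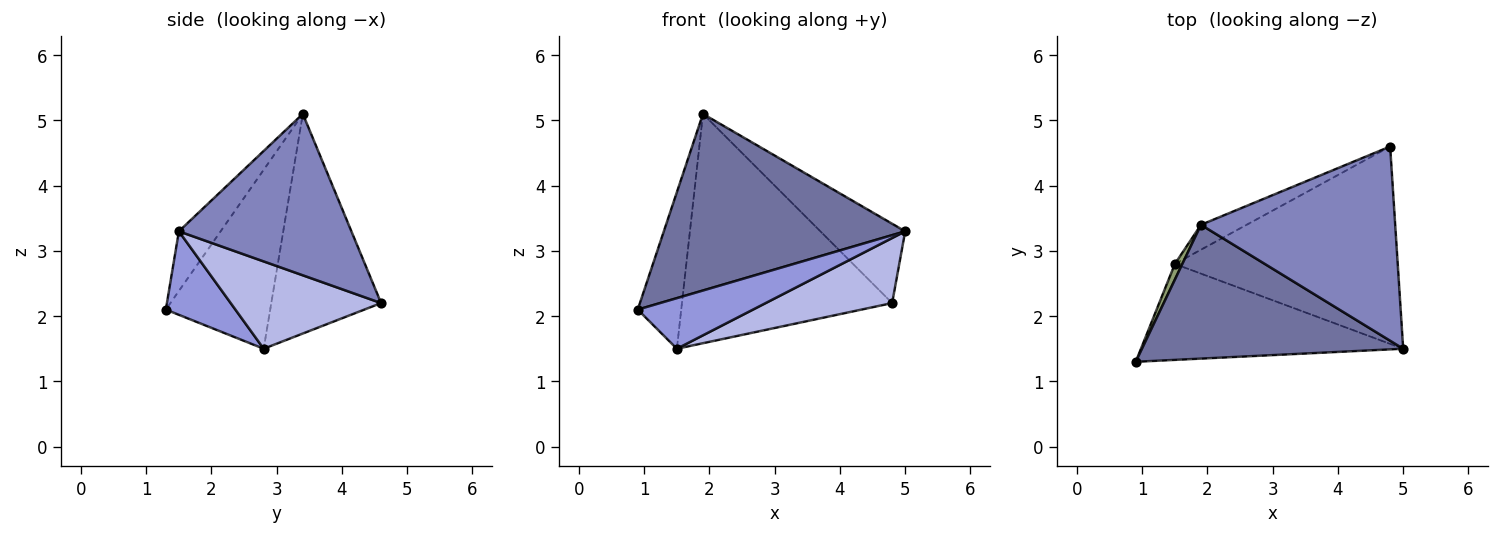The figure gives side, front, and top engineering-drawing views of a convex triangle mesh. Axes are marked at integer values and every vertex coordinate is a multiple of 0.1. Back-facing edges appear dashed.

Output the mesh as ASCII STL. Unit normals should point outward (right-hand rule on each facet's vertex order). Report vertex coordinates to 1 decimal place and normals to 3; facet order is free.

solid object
 facet normal -0.137 -0.790 0.598
  outer loop
   vertex 1.9 3.4 5.1
   vertex 0.9 1.3 2.1
   vertex 5.0 1.5 3.3
  endloop
 endfacet
 facet normal 0.610 0.300 0.734
  outer loop
   vertex 1.9 3.4 5.1
   vertex 5.0 1.5 3.3
   vertex 4.8 4.6 2.2
  endloop
 endfacet
 facet normal 0.271 -0.449 -0.851
  outer loop
   vertex 1.5 2.8 1.5
   vertex 5.0 1.5 3.3
   vertex 0.9 1.3 2.1
  endloop
 endfacet
 facet normal 0.349 -0.293 -0.890
  outer loop
   vertex 1.5 2.8 1.5
   vertex 4.8 4.6 2.2
   vertex 5.0 1.5 3.3
  endloop
 endfacet
 facet normal -0.922 0.384 0.038
  outer loop
   vertex 1.5 2.8 1.5
   vertex 0.9 1.3 2.1
   vertex 1.9 3.4 5.1
  endloop
 endfacet
 facet normal -0.461 0.882 -0.096
  outer loop
   vertex 1.5 2.8 1.5
   vertex 1.9 3.4 5.1
   vertex 4.8 4.6 2.2
  endloop
 endfacet
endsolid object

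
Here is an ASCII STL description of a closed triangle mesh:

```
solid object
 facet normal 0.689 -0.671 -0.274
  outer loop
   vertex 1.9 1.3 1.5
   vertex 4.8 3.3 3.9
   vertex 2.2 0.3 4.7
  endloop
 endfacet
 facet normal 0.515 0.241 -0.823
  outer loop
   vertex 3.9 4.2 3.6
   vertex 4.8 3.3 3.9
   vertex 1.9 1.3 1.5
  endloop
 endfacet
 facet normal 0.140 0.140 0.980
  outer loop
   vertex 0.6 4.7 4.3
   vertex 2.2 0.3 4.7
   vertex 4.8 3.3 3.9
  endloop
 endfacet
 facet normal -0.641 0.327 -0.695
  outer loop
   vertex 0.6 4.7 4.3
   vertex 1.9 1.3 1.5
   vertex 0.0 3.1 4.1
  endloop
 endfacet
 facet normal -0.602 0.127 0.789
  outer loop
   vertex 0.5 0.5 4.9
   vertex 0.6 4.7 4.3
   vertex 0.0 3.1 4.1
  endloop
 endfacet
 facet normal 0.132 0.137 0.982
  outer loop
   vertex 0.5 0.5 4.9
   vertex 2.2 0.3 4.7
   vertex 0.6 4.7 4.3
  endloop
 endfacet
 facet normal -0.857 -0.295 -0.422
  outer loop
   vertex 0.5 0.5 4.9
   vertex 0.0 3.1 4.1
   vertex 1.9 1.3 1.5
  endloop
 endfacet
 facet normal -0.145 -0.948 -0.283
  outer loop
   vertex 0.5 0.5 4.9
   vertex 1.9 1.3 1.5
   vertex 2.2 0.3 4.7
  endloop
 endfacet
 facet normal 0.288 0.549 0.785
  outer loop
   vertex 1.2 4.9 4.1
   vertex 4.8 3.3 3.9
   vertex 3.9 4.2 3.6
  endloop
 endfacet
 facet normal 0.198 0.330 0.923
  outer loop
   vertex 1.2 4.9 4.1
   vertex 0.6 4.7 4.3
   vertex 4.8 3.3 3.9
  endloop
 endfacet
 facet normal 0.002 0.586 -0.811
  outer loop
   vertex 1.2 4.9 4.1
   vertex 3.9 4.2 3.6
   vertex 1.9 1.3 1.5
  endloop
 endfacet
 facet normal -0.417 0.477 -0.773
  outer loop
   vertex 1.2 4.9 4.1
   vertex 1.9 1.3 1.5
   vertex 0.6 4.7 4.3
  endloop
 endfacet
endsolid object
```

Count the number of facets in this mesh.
12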